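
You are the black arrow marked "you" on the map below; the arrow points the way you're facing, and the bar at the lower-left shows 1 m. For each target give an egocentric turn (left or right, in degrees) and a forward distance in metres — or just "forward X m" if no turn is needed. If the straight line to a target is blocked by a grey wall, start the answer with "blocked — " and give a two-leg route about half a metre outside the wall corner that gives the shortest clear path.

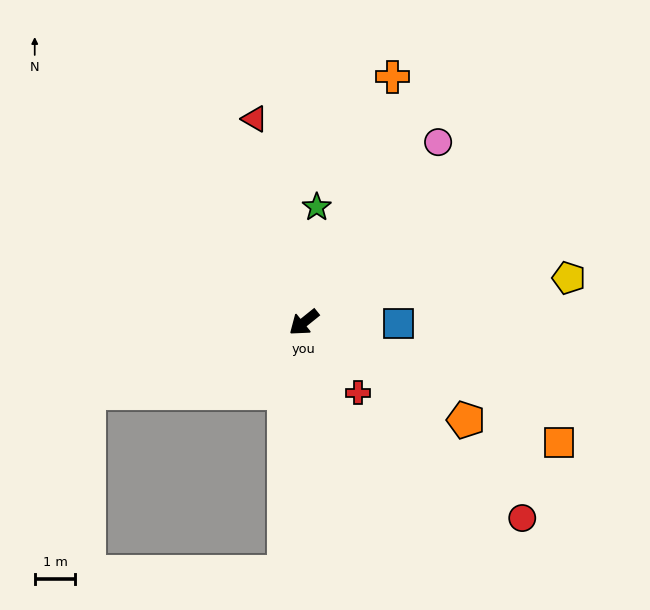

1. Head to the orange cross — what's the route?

turn right 149°, forward 6.4 m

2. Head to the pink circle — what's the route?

turn right 166°, forward 5.5 m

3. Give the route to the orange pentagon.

turn left 110°, forward 4.7 m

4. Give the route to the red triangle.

turn right 115°, forward 5.2 m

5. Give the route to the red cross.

turn left 89°, forward 2.2 m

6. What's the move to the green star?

turn right 135°, forward 2.9 m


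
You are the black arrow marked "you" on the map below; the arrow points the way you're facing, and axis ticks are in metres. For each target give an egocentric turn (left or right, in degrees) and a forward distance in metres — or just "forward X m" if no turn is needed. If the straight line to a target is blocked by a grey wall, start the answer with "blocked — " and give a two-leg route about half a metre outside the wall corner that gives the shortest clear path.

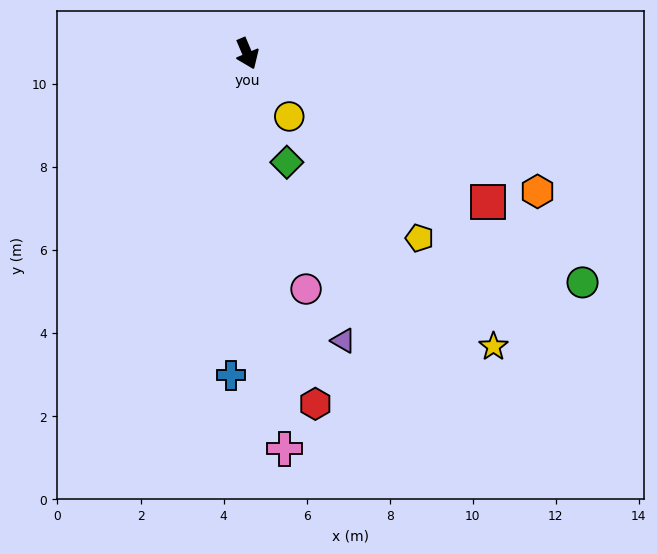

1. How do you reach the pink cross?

turn right 18°, forward 9.6 m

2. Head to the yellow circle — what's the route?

turn left 11°, forward 1.8 m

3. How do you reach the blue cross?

turn right 26°, forward 7.8 m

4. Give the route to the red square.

turn left 35°, forward 6.8 m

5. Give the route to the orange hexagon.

turn left 42°, forward 7.7 m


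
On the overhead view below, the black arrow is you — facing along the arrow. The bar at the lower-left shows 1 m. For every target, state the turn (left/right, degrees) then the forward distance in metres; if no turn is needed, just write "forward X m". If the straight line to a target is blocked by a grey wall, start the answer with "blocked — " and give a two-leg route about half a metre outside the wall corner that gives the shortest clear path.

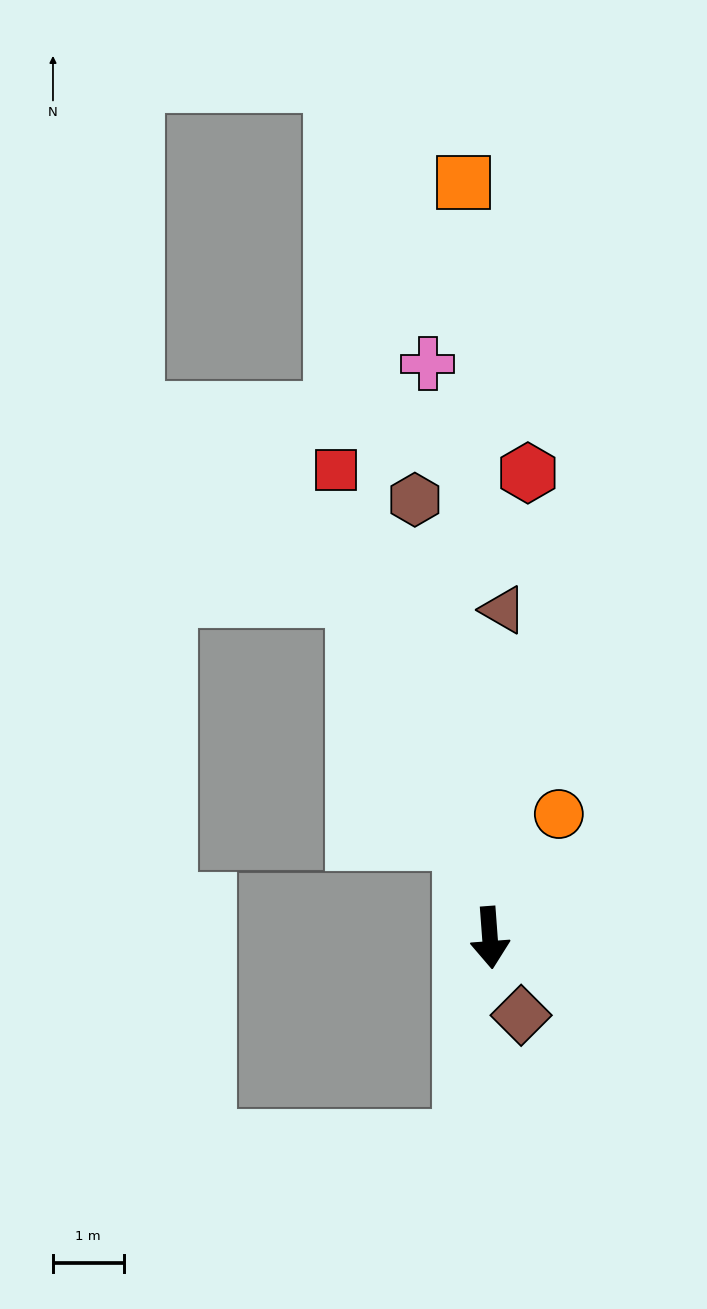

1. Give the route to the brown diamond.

turn left 18°, forward 1.2 m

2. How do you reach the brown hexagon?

turn right 175°, forward 6.3 m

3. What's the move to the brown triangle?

turn left 173°, forward 4.6 m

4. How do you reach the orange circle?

turn left 147°, forward 2.0 m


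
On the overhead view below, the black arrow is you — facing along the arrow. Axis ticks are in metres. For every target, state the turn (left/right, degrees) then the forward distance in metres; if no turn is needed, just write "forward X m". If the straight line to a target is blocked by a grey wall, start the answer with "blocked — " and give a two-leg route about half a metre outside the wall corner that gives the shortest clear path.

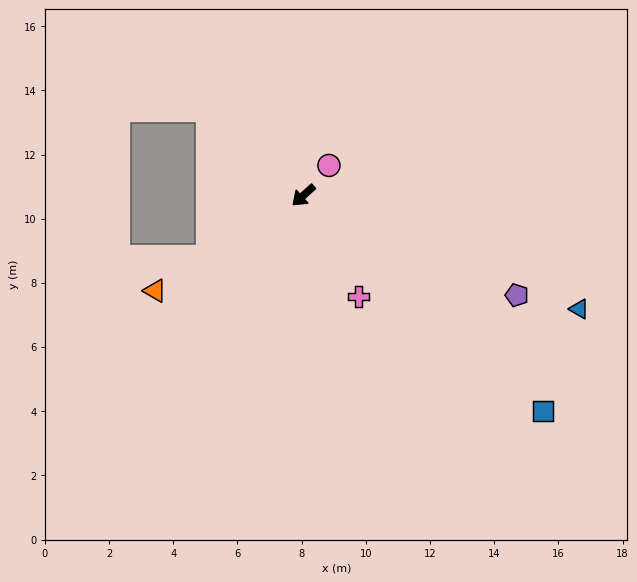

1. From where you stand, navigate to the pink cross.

turn left 77°, forward 3.6 m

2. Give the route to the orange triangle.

turn right 9°, forward 5.5 m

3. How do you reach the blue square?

turn left 96°, forward 10.0 m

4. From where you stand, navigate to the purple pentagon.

turn left 113°, forward 7.3 m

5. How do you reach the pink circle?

turn right 173°, forward 1.2 m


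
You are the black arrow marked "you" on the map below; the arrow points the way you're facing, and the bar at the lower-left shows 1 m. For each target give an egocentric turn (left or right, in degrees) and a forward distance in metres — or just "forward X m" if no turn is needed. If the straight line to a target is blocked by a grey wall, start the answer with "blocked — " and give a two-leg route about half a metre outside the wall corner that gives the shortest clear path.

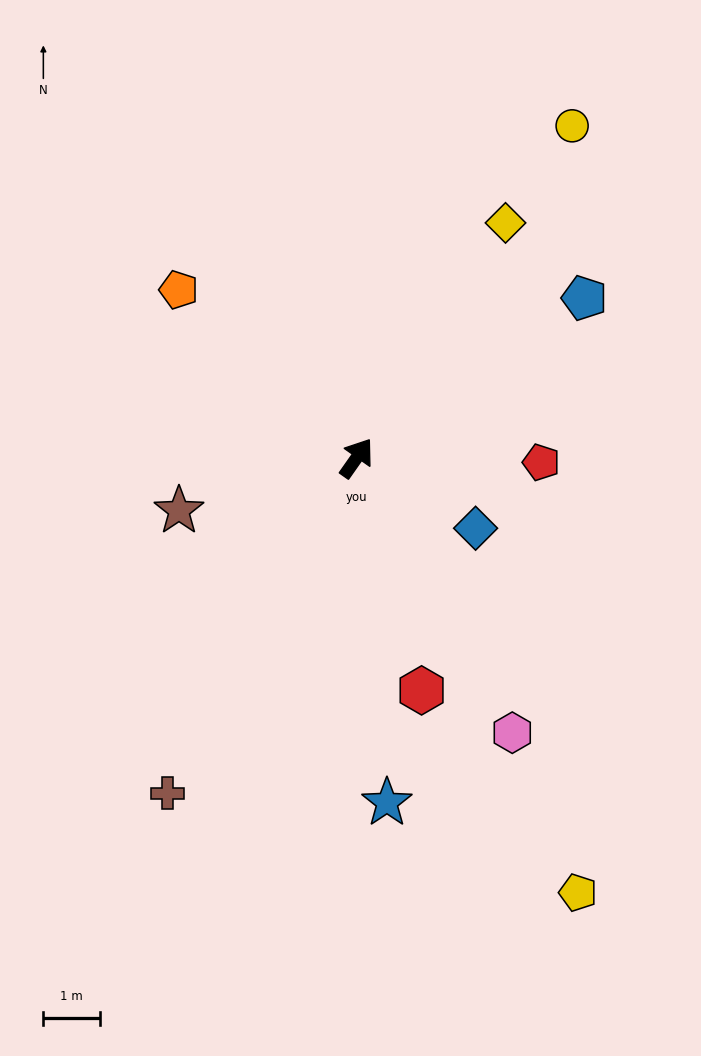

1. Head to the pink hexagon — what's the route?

turn right 115°, forward 5.6 m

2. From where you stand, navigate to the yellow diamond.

turn left 3°, forward 4.9 m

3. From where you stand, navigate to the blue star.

turn right 140°, forward 6.1 m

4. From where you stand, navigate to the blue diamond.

turn right 85°, forward 2.4 m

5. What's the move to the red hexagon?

turn right 129°, forward 4.3 m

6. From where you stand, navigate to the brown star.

turn left 142°, forward 3.3 m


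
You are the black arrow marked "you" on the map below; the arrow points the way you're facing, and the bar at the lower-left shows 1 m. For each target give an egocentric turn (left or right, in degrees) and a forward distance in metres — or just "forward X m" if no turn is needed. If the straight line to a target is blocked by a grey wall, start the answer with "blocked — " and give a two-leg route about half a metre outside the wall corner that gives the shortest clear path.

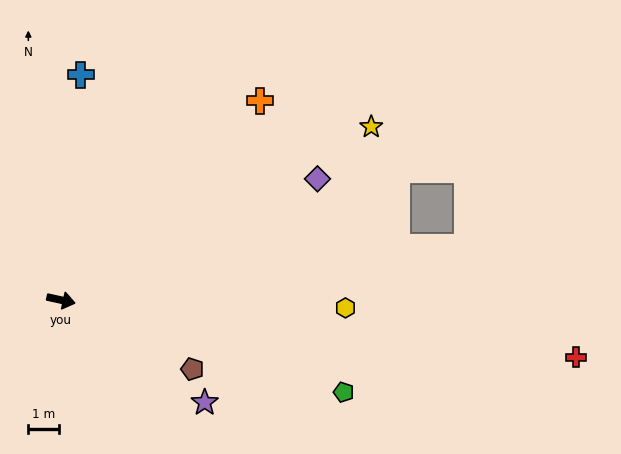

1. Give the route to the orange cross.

turn left 57°, forward 9.0 m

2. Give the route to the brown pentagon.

turn right 15°, forward 4.8 m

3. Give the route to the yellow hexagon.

turn left 11°, forward 9.1 m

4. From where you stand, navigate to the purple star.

turn right 23°, forward 5.7 m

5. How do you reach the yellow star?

turn left 42°, forward 11.4 m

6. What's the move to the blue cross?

turn left 97°, forward 7.3 m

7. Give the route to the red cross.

turn left 6°, forward 16.6 m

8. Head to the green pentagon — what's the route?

turn right 6°, forward 9.5 m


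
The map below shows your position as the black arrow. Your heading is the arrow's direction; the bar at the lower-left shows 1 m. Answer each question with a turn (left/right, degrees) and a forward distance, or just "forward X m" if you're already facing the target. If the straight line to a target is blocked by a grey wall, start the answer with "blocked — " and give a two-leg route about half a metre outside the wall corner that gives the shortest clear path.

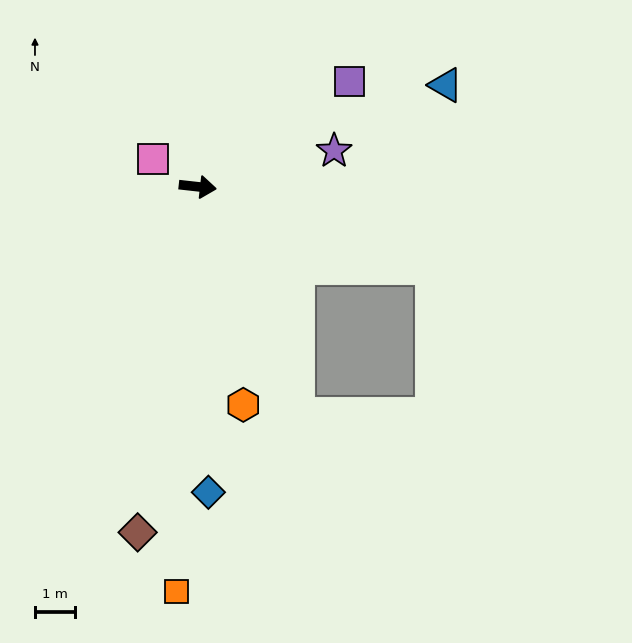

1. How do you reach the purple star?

turn left 21°, forward 3.5 m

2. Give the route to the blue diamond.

turn right 82°, forward 7.6 m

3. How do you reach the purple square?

turn left 41°, forward 4.6 m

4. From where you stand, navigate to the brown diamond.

turn right 94°, forward 8.7 m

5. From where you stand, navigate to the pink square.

turn left 155°, forward 1.3 m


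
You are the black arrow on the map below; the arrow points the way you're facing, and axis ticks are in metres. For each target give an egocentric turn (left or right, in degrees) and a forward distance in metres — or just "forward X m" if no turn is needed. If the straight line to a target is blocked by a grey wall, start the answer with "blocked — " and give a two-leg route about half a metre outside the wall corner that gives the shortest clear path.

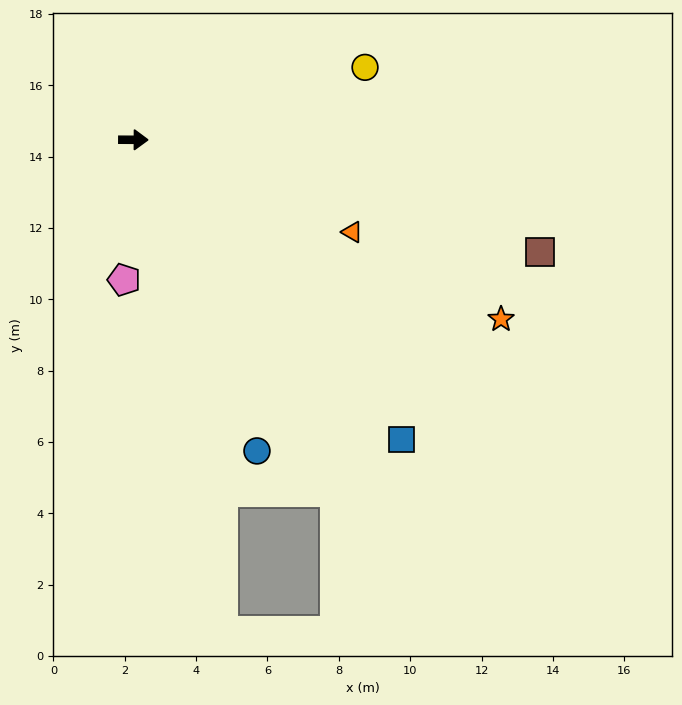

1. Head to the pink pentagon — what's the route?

turn right 94°, forward 3.9 m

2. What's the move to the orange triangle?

turn right 23°, forward 6.7 m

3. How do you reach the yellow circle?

turn left 18°, forward 6.8 m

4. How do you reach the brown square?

turn right 15°, forward 11.8 m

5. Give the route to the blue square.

turn right 48°, forward 11.3 m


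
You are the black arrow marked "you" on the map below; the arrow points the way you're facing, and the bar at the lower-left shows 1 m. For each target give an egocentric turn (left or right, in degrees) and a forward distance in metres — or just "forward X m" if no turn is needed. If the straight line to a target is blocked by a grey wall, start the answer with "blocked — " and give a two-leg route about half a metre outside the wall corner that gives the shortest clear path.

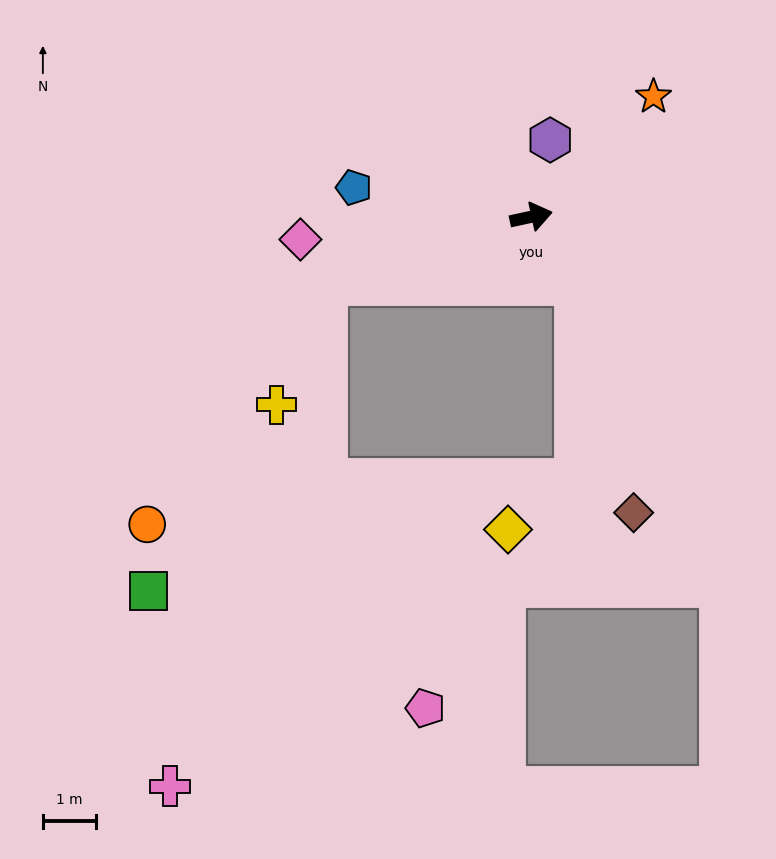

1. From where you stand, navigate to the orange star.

turn left 32°, forward 3.2 m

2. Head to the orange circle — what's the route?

blocked — turn right 174°, forward 4.1 m, then turn left 35°, forward 5.6 m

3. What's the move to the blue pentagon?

turn left 158°, forward 3.4 m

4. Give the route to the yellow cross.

blocked — turn right 174°, forward 4.1 m, then turn left 50°, forward 2.5 m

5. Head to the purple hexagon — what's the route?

turn left 64°, forward 1.5 m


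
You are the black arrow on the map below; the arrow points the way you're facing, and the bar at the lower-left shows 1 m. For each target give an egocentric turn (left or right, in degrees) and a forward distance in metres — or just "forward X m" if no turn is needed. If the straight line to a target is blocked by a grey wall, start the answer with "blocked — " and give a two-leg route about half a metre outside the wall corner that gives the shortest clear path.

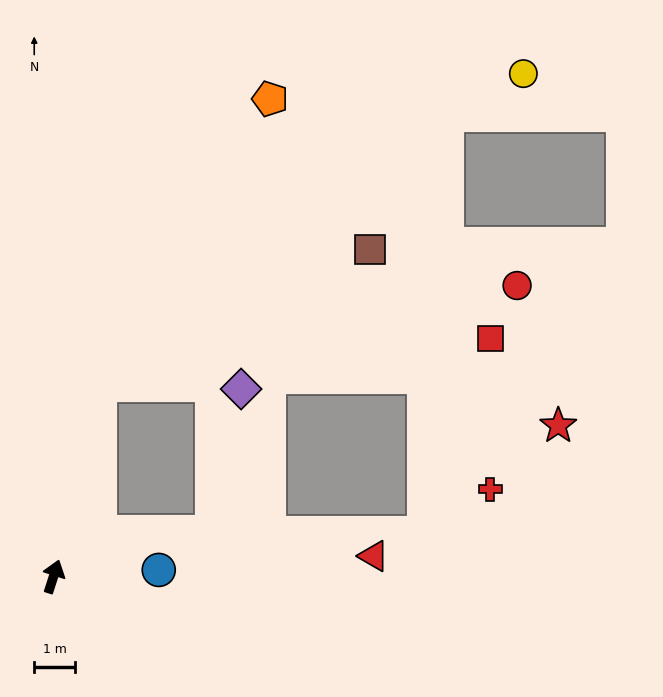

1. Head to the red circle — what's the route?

blocked — turn left 4°, forward 4.9 m, then turn right 63°, forward 10.6 m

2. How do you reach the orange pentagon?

blocked — turn left 4°, forward 4.9 m, then turn right 17°, forward 8.2 m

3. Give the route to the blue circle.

turn right 69°, forward 2.6 m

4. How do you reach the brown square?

blocked — turn left 4°, forward 4.9 m, then turn right 50°, forward 7.5 m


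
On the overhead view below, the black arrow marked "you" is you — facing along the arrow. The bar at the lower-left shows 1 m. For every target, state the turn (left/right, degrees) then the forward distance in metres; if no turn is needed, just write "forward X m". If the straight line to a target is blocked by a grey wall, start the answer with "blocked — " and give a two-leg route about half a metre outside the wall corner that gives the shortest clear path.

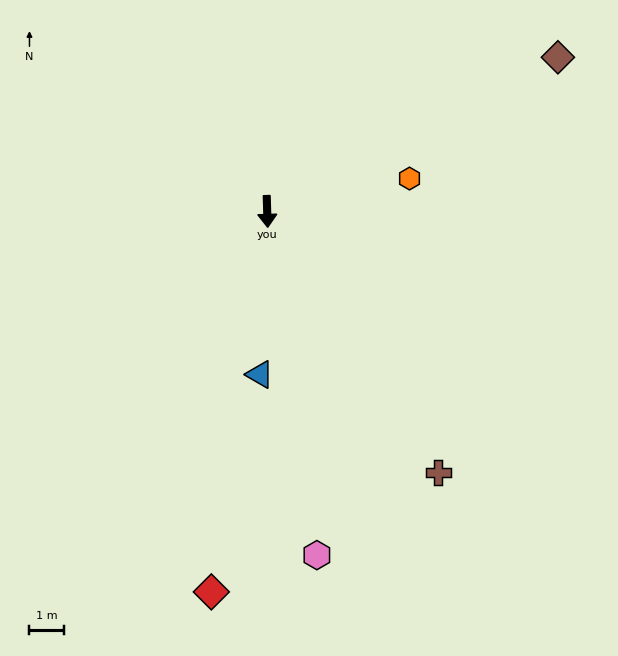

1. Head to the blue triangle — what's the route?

turn right 4°, forward 4.8 m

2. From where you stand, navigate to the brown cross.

turn left 31°, forward 9.1 m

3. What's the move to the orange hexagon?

turn left 101°, forward 4.3 m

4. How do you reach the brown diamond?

turn left 116°, forward 9.6 m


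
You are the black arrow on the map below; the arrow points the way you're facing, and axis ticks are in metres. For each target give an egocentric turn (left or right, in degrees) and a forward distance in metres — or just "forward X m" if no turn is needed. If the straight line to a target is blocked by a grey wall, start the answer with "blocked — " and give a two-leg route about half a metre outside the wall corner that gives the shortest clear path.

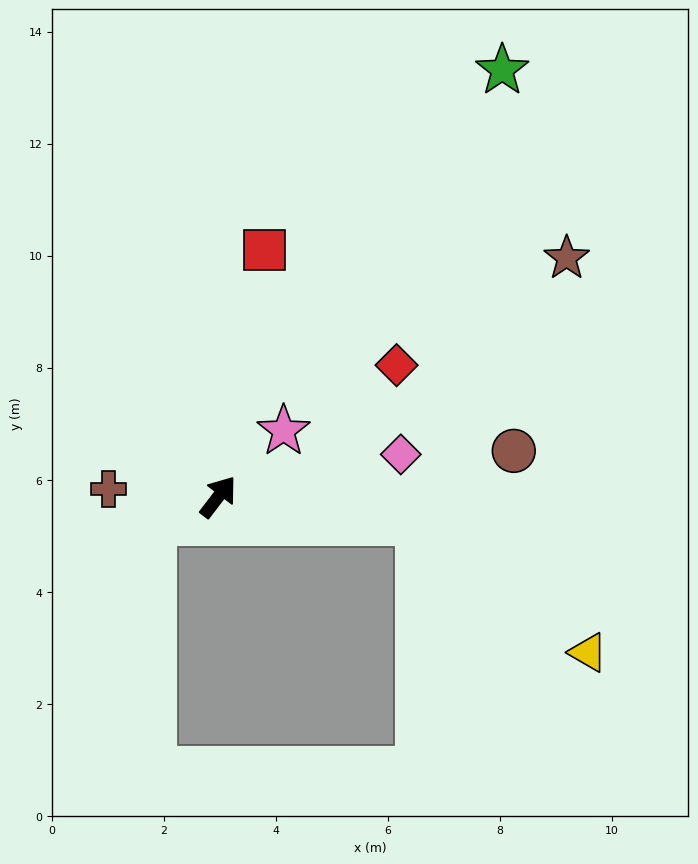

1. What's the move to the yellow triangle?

blocked — turn right 60°, forward 3.6 m, then turn right 30°, forward 3.8 m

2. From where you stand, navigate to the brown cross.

turn left 123°, forward 2.0 m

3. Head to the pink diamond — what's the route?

turn right 40°, forward 3.3 m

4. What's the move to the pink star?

turn right 7°, forward 1.7 m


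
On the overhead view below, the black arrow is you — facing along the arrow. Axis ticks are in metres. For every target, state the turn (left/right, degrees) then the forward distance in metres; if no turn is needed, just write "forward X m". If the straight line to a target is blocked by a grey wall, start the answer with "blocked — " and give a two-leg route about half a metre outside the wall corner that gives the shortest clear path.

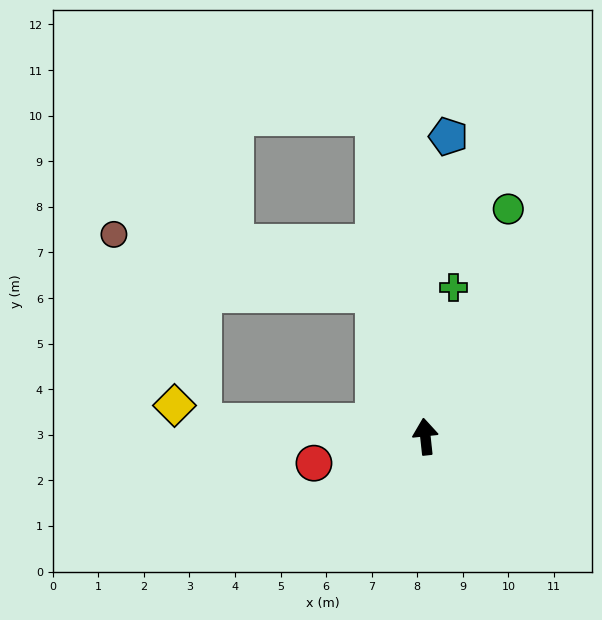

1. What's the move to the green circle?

turn right 26°, forward 5.3 m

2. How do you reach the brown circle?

blocked — turn left 14°, forward 3.3 m, then turn left 57°, forward 5.9 m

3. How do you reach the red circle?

turn left 97°, forward 2.5 m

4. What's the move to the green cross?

turn right 17°, forward 3.3 m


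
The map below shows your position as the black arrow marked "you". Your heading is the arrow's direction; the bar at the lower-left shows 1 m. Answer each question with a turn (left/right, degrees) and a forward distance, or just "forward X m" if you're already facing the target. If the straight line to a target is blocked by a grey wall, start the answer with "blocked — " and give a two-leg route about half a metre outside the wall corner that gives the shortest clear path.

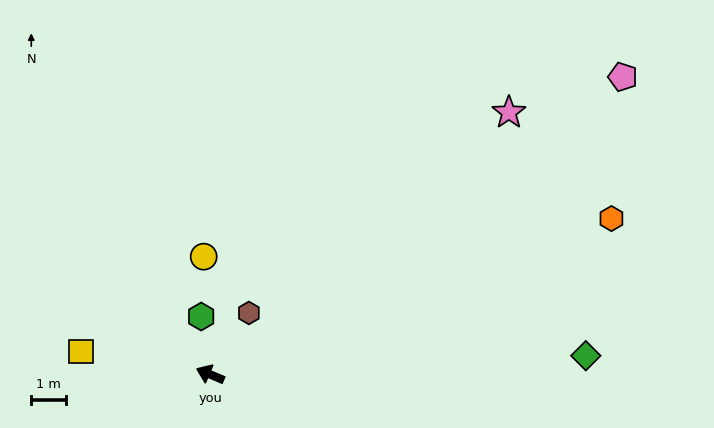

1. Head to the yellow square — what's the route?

turn left 13°, forward 3.7 m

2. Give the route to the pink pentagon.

turn right 121°, forward 14.5 m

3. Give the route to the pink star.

turn right 116°, forward 11.3 m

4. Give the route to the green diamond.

turn right 154°, forward 10.7 m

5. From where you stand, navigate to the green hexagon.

turn right 58°, forward 1.7 m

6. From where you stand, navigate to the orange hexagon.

turn right 136°, forward 12.3 m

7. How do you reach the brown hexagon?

turn right 99°, forward 2.1 m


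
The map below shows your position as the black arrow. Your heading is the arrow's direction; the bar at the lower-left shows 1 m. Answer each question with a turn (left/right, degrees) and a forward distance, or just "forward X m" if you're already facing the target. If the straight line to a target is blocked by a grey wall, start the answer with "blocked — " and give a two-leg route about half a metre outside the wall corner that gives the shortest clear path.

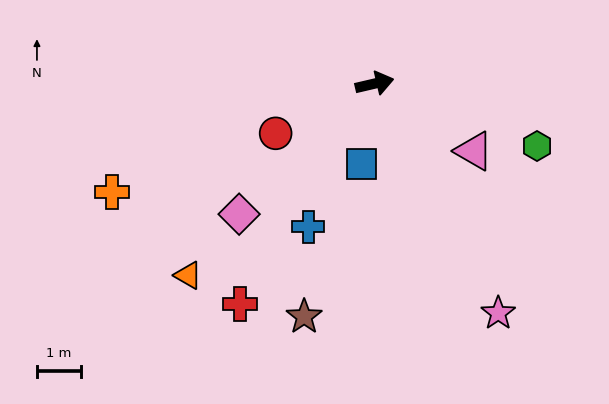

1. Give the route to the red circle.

turn right 166°, forward 2.5 m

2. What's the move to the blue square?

turn right 112°, forward 1.8 m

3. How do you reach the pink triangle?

turn right 47°, forward 2.7 m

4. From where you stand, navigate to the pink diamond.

turn right 149°, forward 4.3 m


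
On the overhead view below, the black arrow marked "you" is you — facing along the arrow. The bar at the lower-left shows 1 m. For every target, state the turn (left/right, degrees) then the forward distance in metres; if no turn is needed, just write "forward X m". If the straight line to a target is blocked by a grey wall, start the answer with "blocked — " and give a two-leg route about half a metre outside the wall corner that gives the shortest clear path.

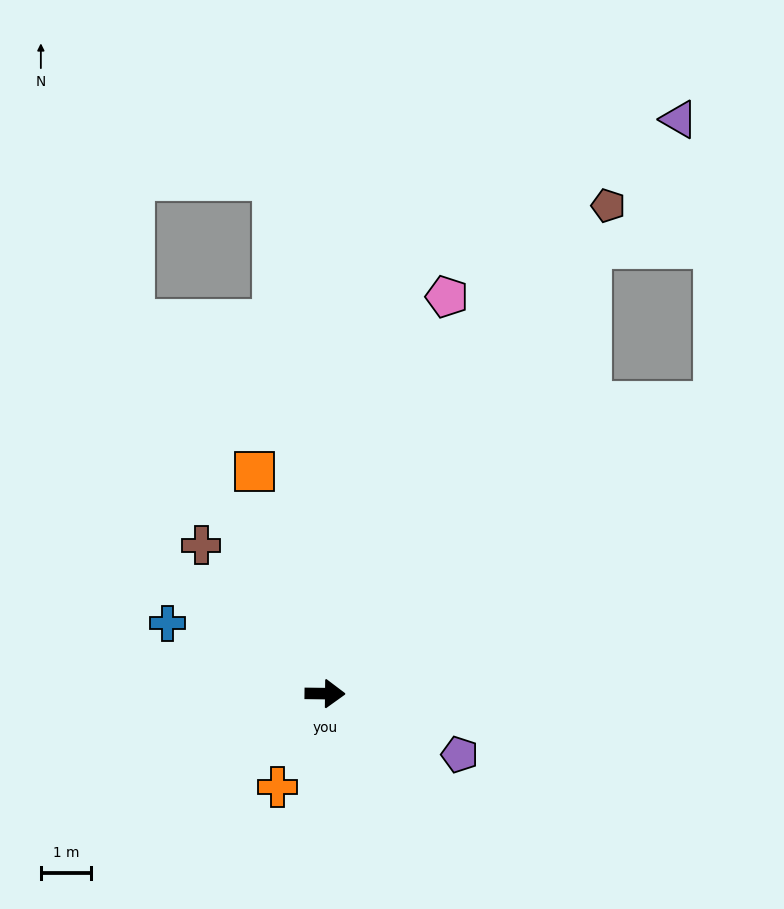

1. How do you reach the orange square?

turn left 108°, forward 4.7 m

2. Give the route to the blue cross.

turn left 157°, forward 3.5 m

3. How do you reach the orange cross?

turn right 116°, forward 2.1 m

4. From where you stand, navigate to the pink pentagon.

turn left 74°, forward 8.3 m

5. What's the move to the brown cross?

turn left 130°, forward 3.9 m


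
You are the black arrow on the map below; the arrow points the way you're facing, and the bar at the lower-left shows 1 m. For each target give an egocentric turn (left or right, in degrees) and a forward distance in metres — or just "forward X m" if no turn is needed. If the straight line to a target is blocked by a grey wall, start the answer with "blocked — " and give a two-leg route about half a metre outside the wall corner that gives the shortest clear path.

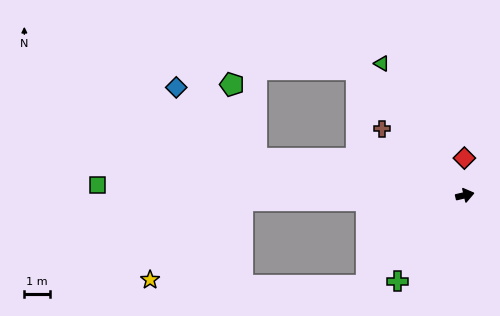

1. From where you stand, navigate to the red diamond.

turn left 78°, forward 1.5 m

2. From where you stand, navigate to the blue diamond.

blocked — turn left 157°, forward 8.3 m, then turn right 32°, forward 4.2 m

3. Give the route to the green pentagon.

blocked — turn left 157°, forward 8.3 m, then turn right 62°, forward 3.1 m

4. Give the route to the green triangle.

turn left 109°, forward 6.1 m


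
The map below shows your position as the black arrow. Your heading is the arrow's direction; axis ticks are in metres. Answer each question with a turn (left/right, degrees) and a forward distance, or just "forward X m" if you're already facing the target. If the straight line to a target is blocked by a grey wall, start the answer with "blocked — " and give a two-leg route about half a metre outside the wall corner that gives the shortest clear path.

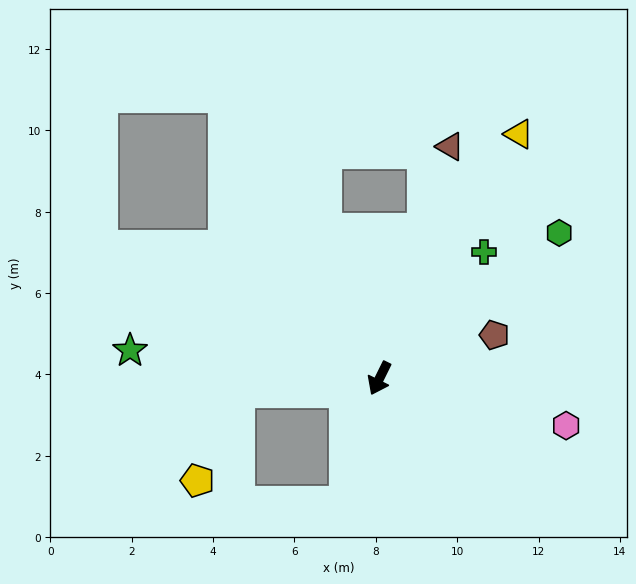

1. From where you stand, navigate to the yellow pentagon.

blocked — turn right 59°, forward 3.5 m, then turn left 61°, forward 2.4 m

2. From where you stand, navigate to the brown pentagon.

turn left 137°, forward 3.0 m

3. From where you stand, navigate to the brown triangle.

turn right 171°, forward 6.0 m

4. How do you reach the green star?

turn right 70°, forward 6.2 m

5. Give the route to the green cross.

turn left 167°, forward 4.0 m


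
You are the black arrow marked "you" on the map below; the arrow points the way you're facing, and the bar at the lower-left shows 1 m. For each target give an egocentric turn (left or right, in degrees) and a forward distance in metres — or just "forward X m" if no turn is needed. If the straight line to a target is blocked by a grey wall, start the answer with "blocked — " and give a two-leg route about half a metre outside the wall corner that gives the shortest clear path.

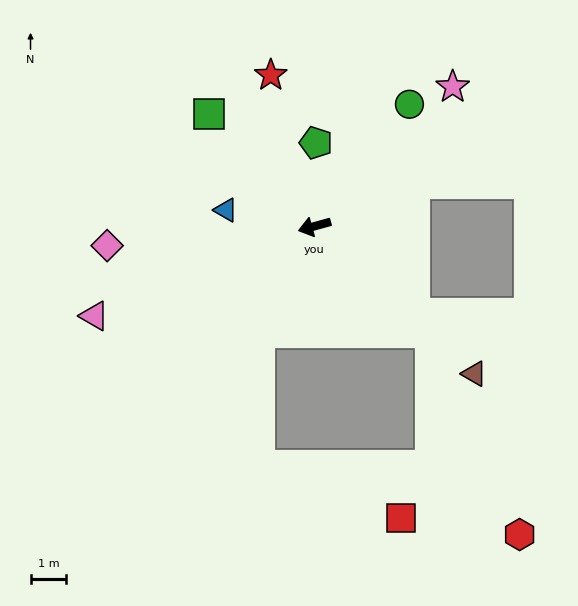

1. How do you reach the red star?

turn right 89°, forward 4.4 m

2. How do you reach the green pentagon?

turn right 106°, forward 2.3 m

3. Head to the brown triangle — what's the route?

turn left 122°, forward 6.1 m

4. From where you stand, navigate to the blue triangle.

turn right 26°, forward 2.5 m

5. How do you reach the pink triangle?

turn left 7°, forward 6.6 m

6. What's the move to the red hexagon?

blocked — turn left 122°, forward 4.4 m, then turn right 24°, forward 6.2 m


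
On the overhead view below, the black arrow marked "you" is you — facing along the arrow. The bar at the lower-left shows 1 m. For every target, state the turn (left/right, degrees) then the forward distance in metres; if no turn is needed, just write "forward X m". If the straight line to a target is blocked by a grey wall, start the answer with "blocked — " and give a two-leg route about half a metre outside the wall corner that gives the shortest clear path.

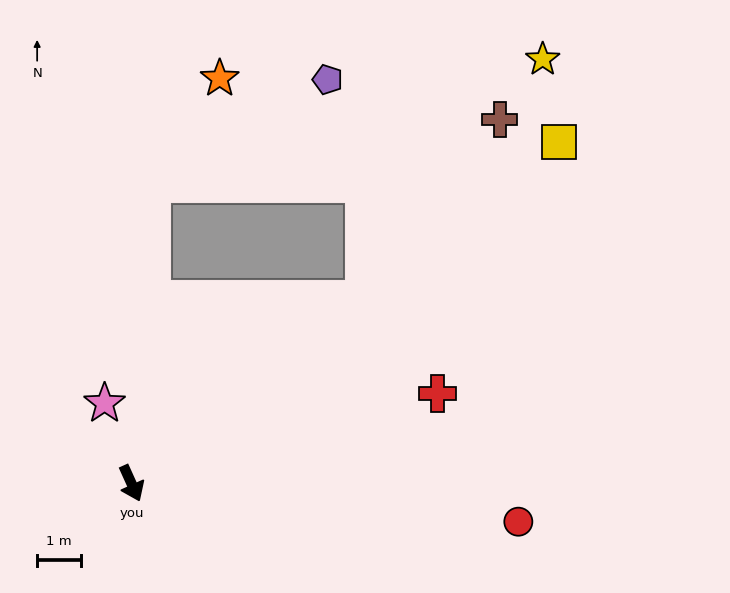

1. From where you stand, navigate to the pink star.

turn left 174°, forward 1.9 m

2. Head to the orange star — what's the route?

blocked — turn left 152°, forward 6.8 m, then turn right 29°, forward 2.8 m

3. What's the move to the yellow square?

turn left 104°, forward 12.4 m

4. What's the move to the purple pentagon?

blocked — turn left 152°, forward 6.8 m, then turn right 55°, forward 4.6 m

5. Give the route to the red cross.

turn left 82°, forward 7.2 m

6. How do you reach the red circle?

turn left 60°, forward 8.8 m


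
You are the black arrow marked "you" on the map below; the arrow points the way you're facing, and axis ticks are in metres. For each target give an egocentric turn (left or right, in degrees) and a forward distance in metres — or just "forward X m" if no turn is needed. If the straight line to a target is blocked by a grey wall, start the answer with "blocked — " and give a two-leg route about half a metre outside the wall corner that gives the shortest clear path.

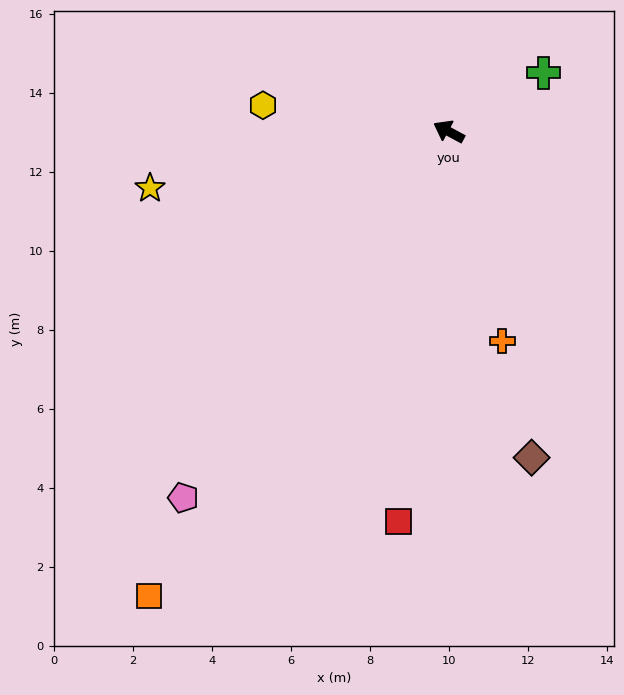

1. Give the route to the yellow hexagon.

turn left 20°, forward 4.8 m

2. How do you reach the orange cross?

turn left 133°, forward 5.5 m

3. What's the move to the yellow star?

turn left 39°, forward 7.7 m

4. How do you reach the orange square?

turn left 85°, forward 14.0 m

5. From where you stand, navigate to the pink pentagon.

turn left 82°, forward 11.5 m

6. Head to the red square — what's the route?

turn left 111°, forward 9.9 m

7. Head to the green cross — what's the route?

turn right 120°, forward 2.8 m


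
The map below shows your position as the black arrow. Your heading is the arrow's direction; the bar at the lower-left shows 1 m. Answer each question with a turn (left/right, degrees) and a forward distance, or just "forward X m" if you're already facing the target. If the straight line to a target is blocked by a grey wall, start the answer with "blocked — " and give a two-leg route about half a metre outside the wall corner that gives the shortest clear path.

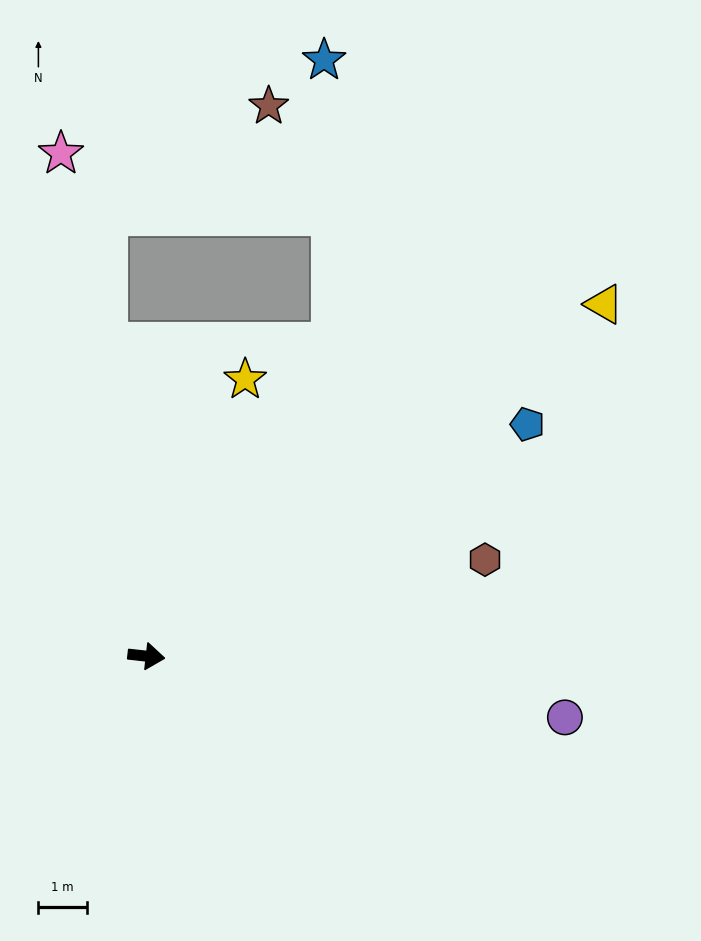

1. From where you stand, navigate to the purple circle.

forward 8.7 m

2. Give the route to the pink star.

turn left 106°, forward 10.5 m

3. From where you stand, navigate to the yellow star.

turn left 77°, forward 6.1 m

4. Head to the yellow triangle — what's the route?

turn left 44°, forward 11.9 m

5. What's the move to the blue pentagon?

turn left 38°, forward 9.2 m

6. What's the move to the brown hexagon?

turn left 22°, forward 7.3 m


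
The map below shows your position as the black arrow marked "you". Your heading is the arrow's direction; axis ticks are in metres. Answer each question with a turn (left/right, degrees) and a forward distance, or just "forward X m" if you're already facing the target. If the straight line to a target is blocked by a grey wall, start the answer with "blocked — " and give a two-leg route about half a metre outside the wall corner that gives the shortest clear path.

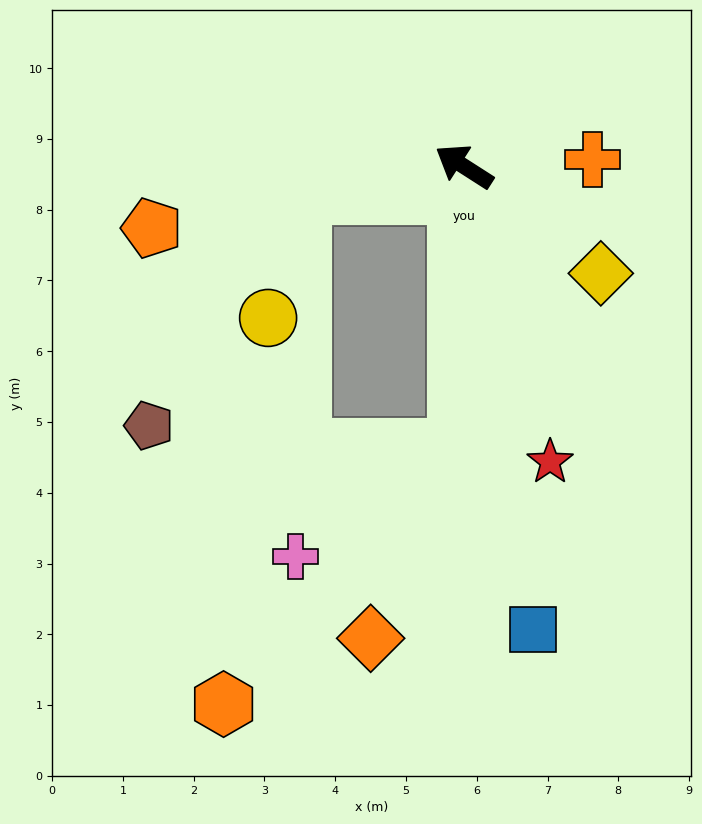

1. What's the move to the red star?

turn left 139°, forward 4.3 m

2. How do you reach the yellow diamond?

turn left 175°, forward 2.5 m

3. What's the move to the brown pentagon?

blocked — turn left 42°, forward 2.3 m, then turn left 47°, forward 3.9 m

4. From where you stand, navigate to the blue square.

turn left 131°, forward 6.6 m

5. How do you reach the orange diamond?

blocked — turn left 121°, forward 4.0 m, then turn right 23°, forward 2.9 m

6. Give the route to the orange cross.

turn right 144°, forward 1.8 m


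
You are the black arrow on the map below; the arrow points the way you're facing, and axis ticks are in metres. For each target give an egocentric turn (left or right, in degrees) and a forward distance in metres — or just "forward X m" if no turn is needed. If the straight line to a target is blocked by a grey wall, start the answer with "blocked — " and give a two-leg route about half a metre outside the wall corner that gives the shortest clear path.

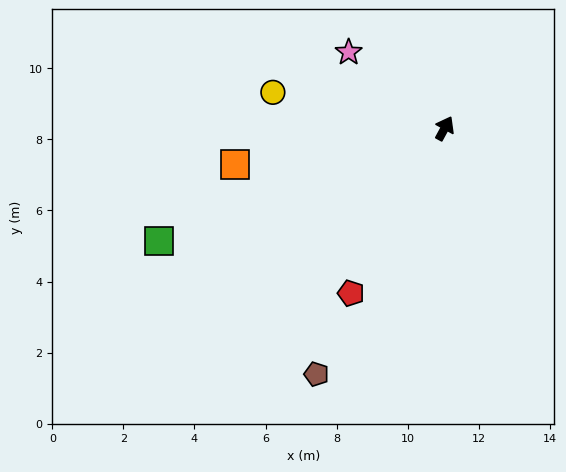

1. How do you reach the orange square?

turn left 128°, forward 6.0 m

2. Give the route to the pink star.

turn left 80°, forward 3.4 m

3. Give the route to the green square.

turn left 140°, forward 8.6 m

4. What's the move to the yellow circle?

turn left 107°, forward 4.9 m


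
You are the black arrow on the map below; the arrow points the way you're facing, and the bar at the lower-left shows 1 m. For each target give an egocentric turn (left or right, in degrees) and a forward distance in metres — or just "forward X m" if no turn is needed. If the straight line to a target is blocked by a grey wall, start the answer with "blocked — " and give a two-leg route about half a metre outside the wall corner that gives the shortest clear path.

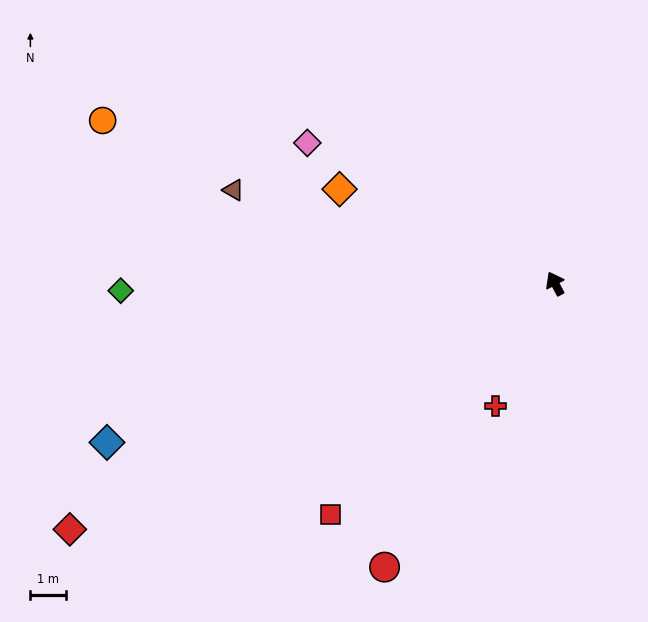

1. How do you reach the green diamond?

turn left 63°, forward 12.3 m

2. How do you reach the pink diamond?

turn left 33°, forward 8.1 m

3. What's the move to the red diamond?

turn left 89°, forward 15.4 m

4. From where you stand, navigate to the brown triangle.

turn left 46°, forward 9.5 m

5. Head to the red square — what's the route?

turn left 108°, forward 9.1 m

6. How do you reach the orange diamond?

turn left 39°, forward 6.7 m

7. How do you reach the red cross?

turn left 126°, forward 3.9 m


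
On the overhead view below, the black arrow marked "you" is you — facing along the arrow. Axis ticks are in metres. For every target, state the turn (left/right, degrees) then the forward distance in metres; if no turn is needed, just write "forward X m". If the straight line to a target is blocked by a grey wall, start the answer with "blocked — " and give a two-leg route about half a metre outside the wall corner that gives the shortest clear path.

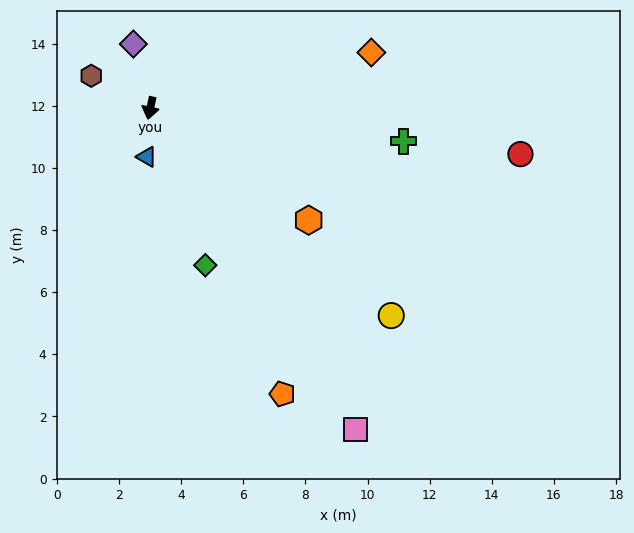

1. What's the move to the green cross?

turn left 95°, forward 8.2 m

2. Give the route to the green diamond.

turn left 31°, forward 5.4 m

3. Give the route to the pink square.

turn left 45°, forward 12.3 m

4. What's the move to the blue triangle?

turn left 8°, forward 1.6 m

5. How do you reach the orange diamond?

turn left 116°, forward 7.3 m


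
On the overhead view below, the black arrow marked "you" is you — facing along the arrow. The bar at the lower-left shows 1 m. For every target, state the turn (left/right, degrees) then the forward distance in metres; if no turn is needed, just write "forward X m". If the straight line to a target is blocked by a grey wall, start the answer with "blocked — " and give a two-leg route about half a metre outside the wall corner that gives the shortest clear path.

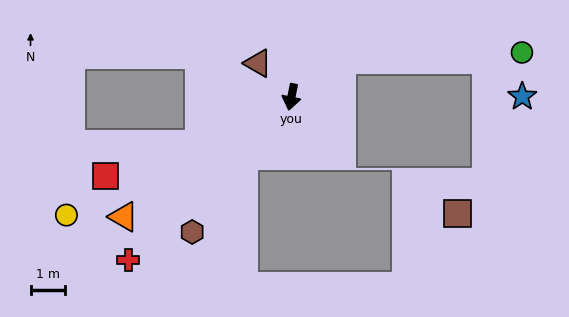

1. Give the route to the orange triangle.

turn right 43°, forward 6.0 m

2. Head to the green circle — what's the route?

blocked — turn left 138°, forward 1.8 m, then turn right 34°, forward 5.3 m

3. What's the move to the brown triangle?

turn right 124°, forward 1.4 m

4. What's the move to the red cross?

turn right 34°, forward 6.7 m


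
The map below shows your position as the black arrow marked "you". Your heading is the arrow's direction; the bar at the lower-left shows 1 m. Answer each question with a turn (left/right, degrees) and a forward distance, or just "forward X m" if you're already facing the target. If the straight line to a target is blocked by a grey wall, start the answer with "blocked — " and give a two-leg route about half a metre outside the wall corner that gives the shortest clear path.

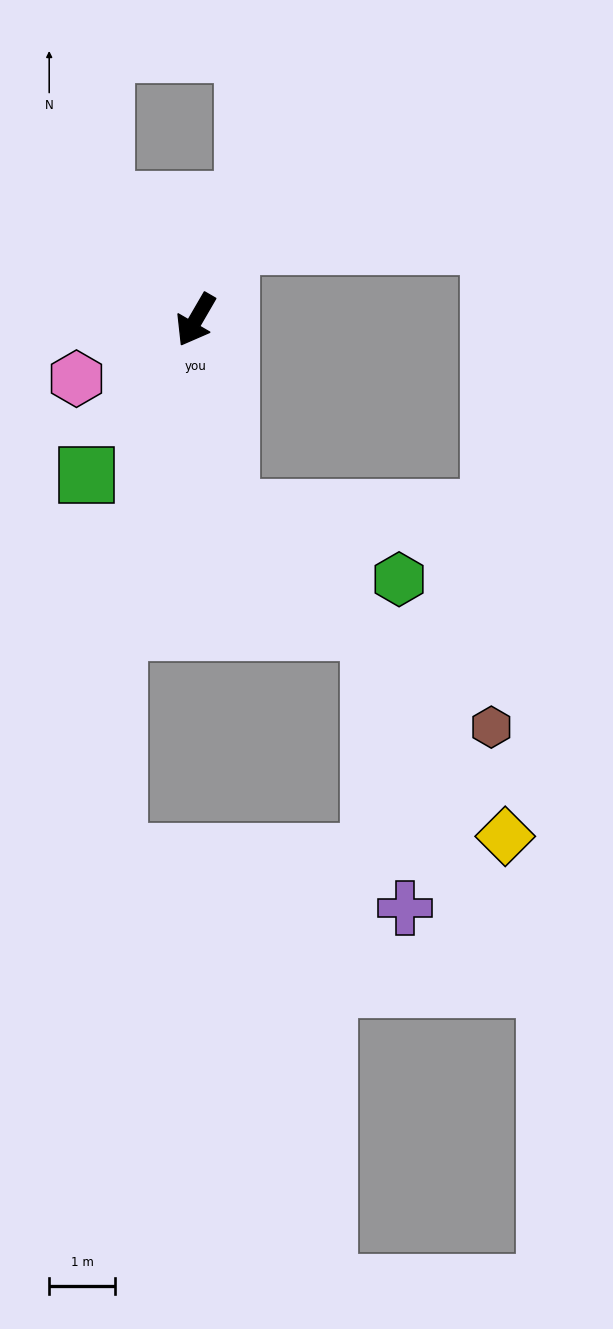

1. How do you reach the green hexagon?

blocked — turn left 41°, forward 2.9 m, then turn left 56°, forward 2.8 m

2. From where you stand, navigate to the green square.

turn right 5°, forward 2.9 m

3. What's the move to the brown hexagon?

blocked — turn left 41°, forward 2.9 m, then turn left 39°, forward 5.1 m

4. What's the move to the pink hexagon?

turn right 34°, forward 2.0 m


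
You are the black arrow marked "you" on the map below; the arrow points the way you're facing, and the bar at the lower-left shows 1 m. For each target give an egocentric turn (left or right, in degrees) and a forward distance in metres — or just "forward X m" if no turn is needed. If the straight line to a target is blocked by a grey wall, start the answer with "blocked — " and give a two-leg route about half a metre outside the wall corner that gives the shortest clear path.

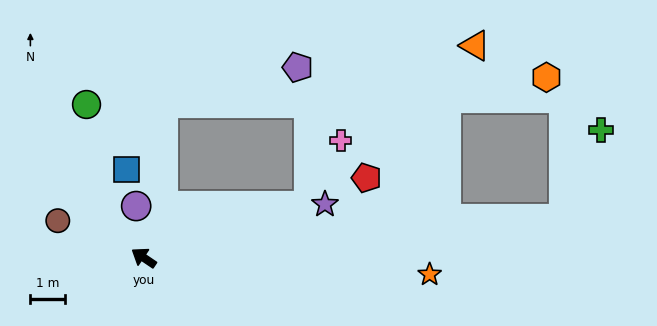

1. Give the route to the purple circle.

turn right 48°, forward 1.5 m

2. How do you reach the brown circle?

turn left 11°, forward 2.7 m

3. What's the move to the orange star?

turn right 149°, forward 8.3 m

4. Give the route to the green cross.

blocked — turn right 141°, forward 12.2 m, then turn left 63°, forward 2.8 m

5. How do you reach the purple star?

turn right 130°, forward 5.5 m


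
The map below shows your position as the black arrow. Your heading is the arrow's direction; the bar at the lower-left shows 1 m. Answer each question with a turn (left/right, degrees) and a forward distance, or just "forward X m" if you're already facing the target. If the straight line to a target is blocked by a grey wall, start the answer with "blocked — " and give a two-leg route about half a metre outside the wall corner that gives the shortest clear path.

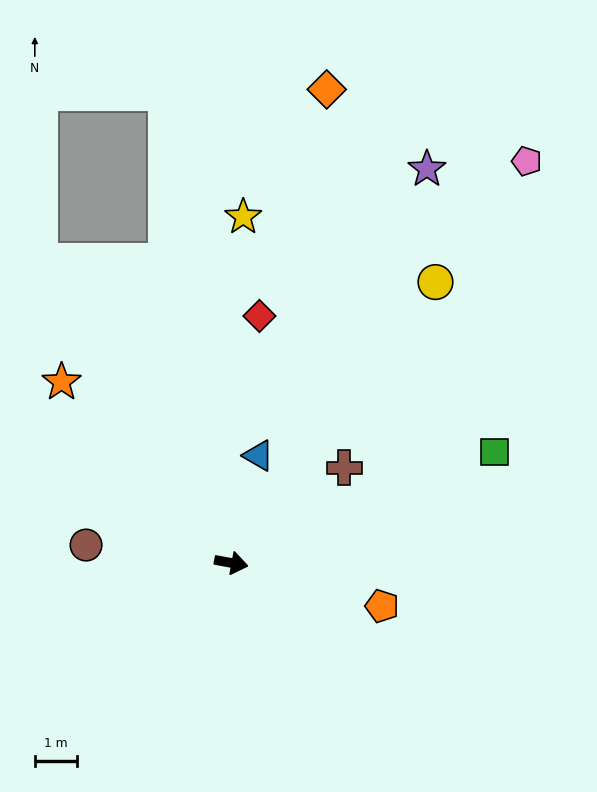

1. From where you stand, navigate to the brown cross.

turn left 51°, forward 3.5 m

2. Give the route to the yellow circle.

turn left 64°, forward 8.3 m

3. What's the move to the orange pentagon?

turn right 5°, forward 3.8 m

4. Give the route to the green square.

turn left 33°, forward 6.8 m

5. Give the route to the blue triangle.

turn left 86°, forward 2.7 m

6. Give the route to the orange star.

turn left 144°, forward 5.9 m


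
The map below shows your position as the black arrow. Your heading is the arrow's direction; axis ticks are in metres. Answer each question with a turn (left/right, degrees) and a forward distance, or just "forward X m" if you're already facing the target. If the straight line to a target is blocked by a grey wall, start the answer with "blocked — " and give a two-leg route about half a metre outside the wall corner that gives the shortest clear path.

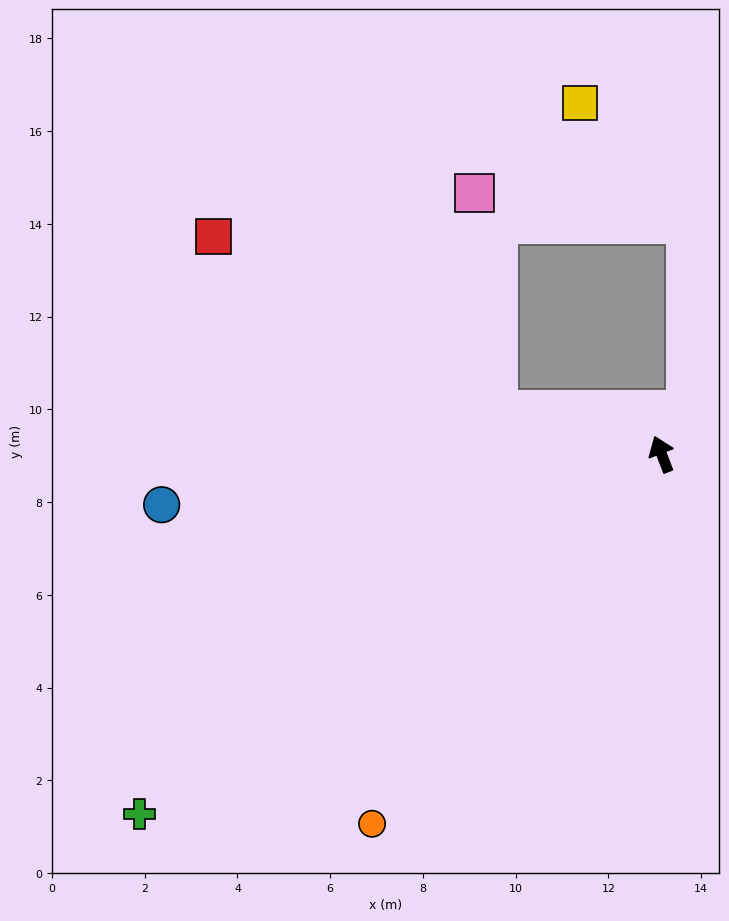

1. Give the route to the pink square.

blocked — turn left 54°, forward 3.7 m, then turn right 69°, forward 4.7 m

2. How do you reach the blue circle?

turn left 75°, forward 10.8 m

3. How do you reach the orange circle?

turn left 121°, forward 10.1 m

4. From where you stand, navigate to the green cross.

turn left 104°, forward 13.7 m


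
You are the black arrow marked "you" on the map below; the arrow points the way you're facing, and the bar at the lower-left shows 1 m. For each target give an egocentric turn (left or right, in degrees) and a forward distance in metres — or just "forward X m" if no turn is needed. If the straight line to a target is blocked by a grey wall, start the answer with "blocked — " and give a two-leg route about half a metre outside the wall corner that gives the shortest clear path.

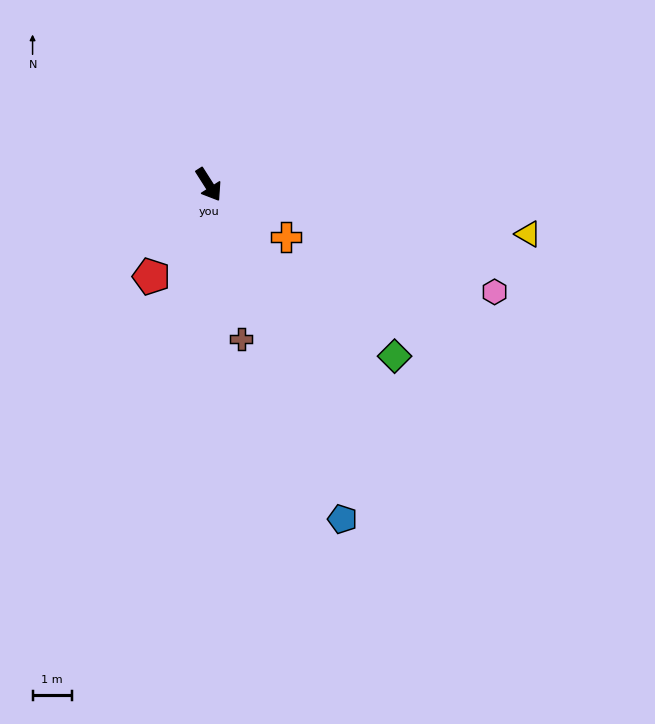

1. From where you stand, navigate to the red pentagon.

turn right 64°, forward 2.8 m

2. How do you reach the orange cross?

turn left 23°, forward 2.4 m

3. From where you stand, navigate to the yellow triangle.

turn left 49°, forward 8.2 m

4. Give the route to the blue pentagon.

turn right 11°, forward 9.2 m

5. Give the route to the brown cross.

turn right 21°, forward 4.0 m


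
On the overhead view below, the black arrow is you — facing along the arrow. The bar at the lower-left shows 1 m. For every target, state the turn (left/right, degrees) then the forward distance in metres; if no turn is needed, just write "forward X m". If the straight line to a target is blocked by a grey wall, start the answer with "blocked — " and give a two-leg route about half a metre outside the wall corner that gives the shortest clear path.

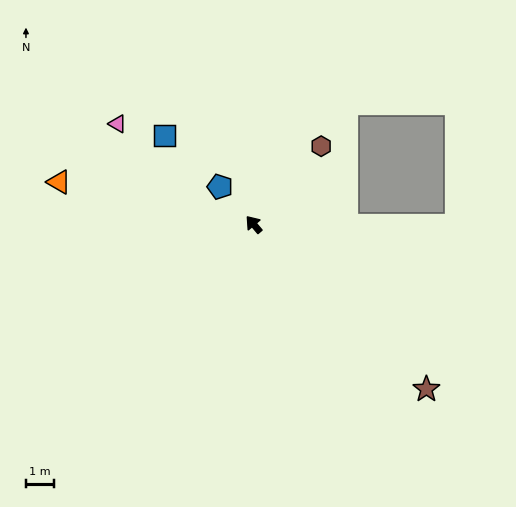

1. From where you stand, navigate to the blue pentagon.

forward 1.8 m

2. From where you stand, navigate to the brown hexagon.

turn right 81°, forward 3.7 m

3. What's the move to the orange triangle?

turn left 38°, forward 7.0 m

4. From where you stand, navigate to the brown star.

turn right 174°, forward 8.4 m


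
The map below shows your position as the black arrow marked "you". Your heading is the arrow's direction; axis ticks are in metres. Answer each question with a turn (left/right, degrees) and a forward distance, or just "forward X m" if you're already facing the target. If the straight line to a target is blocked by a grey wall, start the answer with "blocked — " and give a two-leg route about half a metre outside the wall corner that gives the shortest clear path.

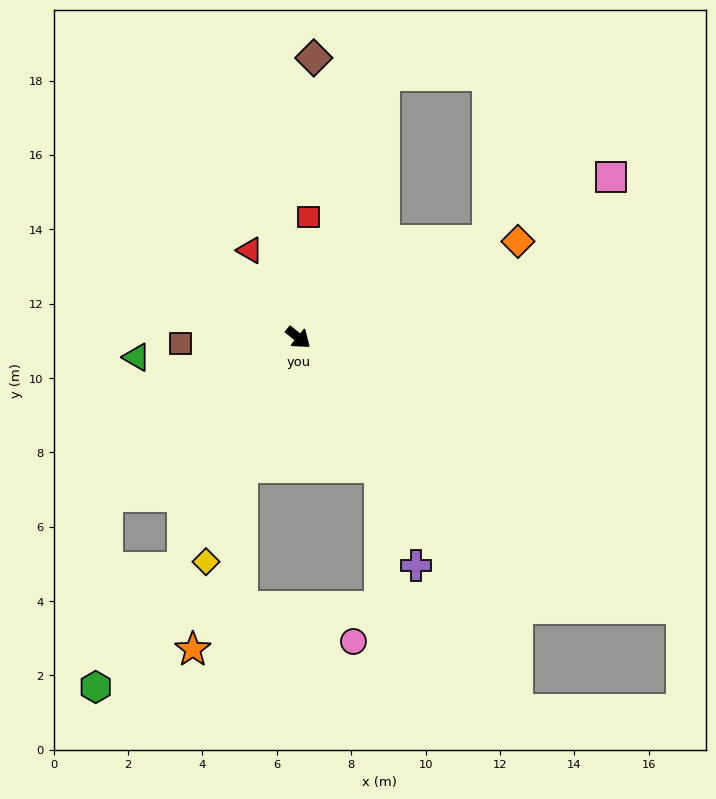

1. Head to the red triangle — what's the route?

turn left 158°, forward 2.7 m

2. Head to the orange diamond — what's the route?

turn left 63°, forward 6.4 m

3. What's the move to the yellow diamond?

turn right 73°, forward 6.5 m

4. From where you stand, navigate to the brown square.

turn right 138°, forward 3.2 m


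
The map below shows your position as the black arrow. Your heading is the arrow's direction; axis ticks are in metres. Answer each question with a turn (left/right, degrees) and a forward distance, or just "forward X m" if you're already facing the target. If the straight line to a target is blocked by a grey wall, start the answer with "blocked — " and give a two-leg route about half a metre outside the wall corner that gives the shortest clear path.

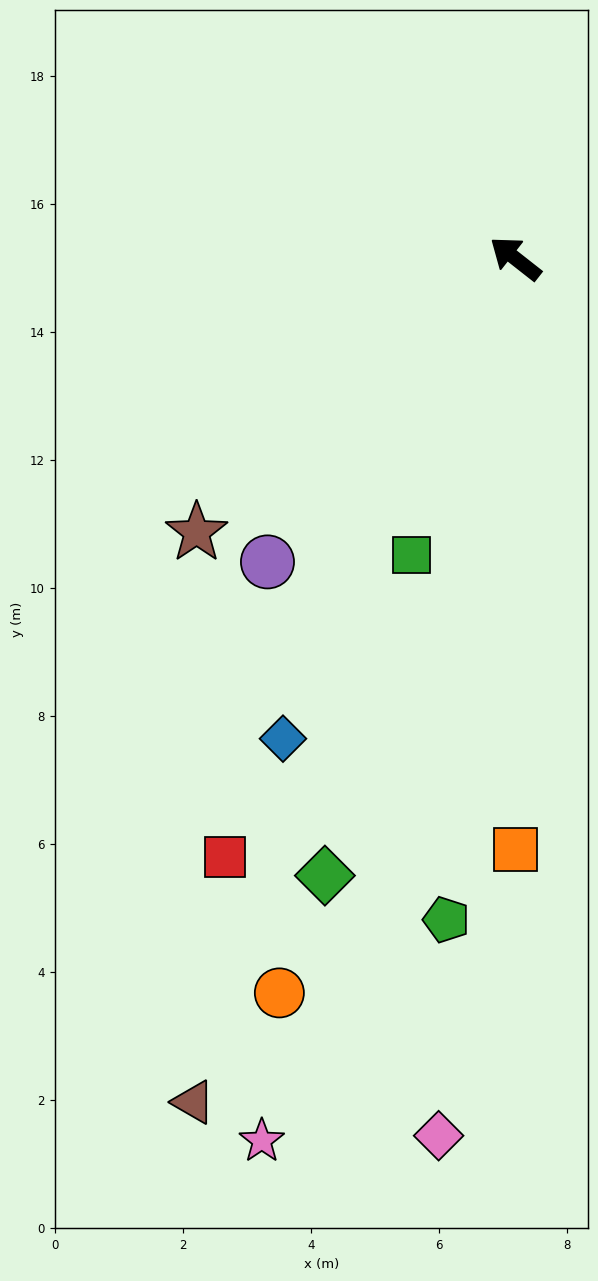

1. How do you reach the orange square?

turn left 128°, forward 9.2 m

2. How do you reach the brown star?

turn left 79°, forward 6.6 m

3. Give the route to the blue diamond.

turn left 102°, forward 8.3 m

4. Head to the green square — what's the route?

turn left 109°, forward 4.9 m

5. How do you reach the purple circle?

turn left 89°, forward 6.1 m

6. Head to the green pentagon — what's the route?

turn left 122°, forward 10.4 m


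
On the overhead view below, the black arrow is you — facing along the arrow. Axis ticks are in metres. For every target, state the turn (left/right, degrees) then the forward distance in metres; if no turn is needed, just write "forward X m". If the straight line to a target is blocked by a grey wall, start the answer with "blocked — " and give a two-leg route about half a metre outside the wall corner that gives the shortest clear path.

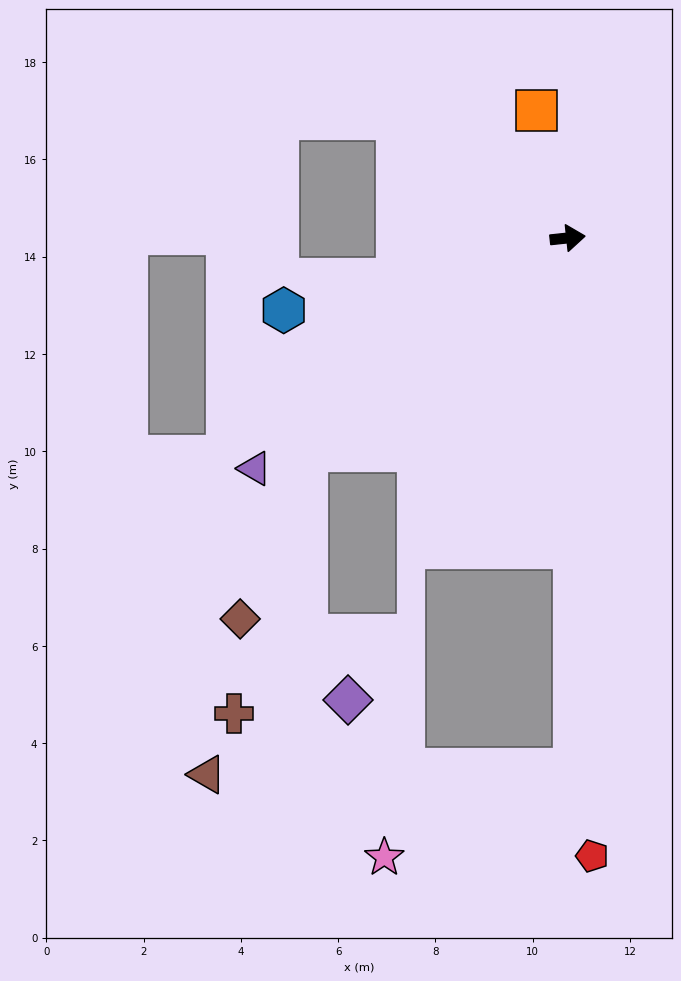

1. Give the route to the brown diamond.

blocked — turn right 147°, forward 6.9 m, then turn left 29°, forward 3.7 m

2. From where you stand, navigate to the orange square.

turn left 97°, forward 2.7 m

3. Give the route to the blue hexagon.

turn right 172°, forward 6.0 m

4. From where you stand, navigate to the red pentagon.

turn right 94°, forward 12.7 m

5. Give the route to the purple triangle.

turn right 150°, forward 8.0 m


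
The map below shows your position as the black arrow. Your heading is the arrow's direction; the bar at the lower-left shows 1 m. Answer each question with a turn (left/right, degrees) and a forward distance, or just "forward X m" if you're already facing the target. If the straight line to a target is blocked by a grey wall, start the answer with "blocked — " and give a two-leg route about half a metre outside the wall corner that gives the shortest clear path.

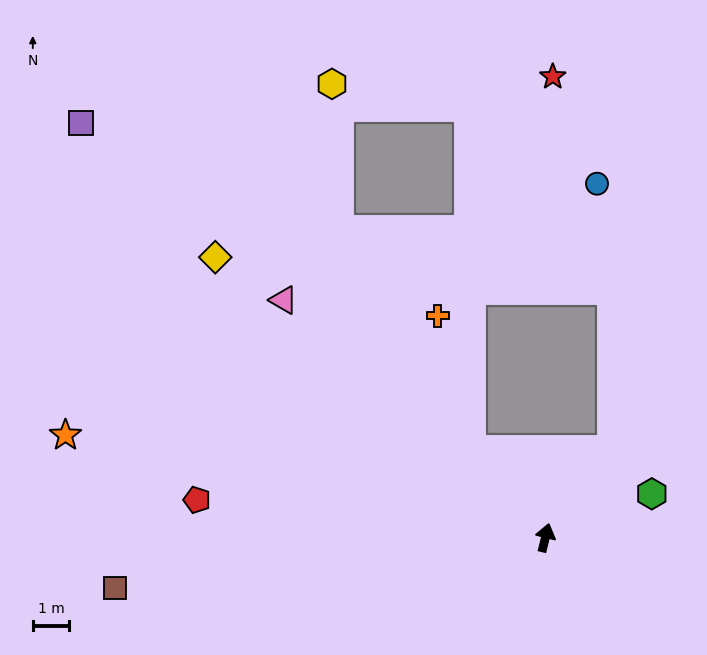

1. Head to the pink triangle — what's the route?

turn left 62°, forward 9.8 m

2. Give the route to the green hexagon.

turn right 54°, forward 3.2 m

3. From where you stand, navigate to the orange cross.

blocked — turn left 54°, forward 3.2 m, then turn right 26°, forward 3.8 m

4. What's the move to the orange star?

turn left 92°, forward 13.5 m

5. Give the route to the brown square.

turn left 111°, forward 12.0 m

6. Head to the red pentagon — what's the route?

turn left 98°, forward 9.7 m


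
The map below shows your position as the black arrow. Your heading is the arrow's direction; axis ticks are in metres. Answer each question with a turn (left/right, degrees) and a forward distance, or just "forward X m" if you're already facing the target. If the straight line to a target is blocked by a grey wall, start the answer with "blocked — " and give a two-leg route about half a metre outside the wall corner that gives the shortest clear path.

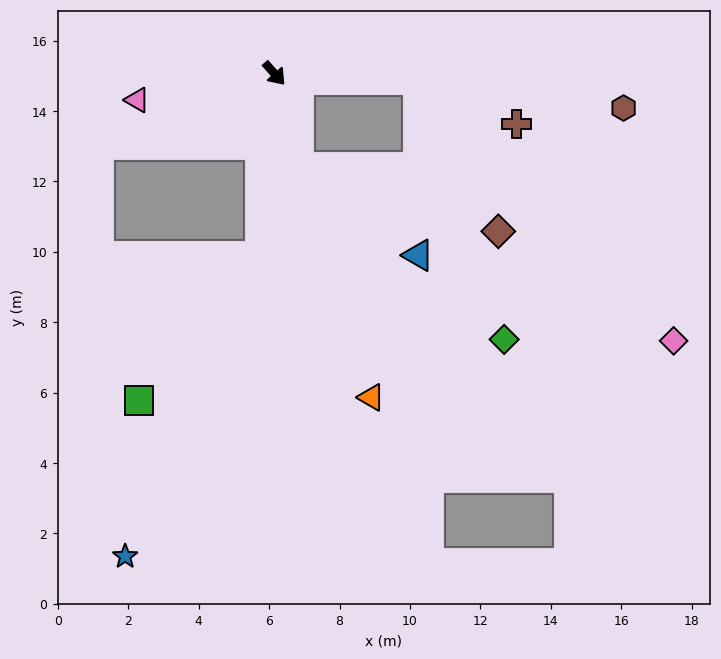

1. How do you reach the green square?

blocked — turn right 46°, forward 5.2 m, then turn right 35°, forward 5.4 m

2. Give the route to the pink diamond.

blocked — turn left 46°, forward 4.1 m, then turn right 43°, forward 10.4 m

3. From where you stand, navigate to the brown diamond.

blocked — turn right 27°, forward 2.7 m, then turn left 58°, forward 5.9 m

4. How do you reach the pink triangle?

turn right 121°, forward 4.0 m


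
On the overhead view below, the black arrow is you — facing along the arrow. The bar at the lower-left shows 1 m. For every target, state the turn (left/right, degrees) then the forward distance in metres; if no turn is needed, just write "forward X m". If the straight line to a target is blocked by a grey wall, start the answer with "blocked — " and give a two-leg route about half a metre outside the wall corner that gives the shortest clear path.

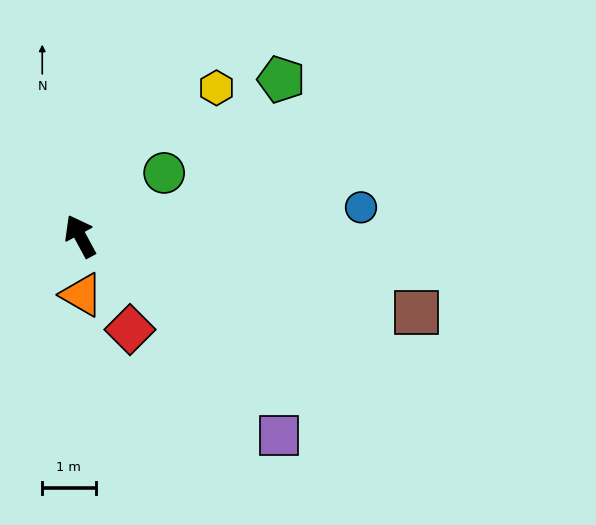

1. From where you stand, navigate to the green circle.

turn right 81°, forward 2.0 m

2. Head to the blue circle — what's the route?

turn right 113°, forward 5.3 m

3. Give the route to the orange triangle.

turn left 153°, forward 1.1 m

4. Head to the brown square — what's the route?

turn right 131°, forward 6.5 m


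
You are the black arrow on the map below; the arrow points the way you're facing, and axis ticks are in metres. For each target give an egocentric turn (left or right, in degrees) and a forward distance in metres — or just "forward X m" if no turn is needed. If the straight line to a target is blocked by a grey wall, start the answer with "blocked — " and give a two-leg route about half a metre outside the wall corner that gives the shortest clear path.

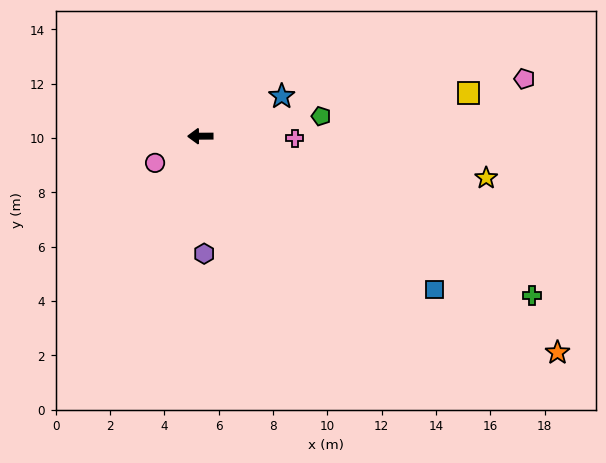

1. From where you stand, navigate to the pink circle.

turn left 30°, forward 1.9 m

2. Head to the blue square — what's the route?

turn left 146°, forward 10.3 m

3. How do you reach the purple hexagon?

turn left 92°, forward 4.3 m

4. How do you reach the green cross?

turn left 154°, forward 13.5 m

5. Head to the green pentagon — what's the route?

turn right 171°, forward 4.5 m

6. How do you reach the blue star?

turn right 154°, forward 3.3 m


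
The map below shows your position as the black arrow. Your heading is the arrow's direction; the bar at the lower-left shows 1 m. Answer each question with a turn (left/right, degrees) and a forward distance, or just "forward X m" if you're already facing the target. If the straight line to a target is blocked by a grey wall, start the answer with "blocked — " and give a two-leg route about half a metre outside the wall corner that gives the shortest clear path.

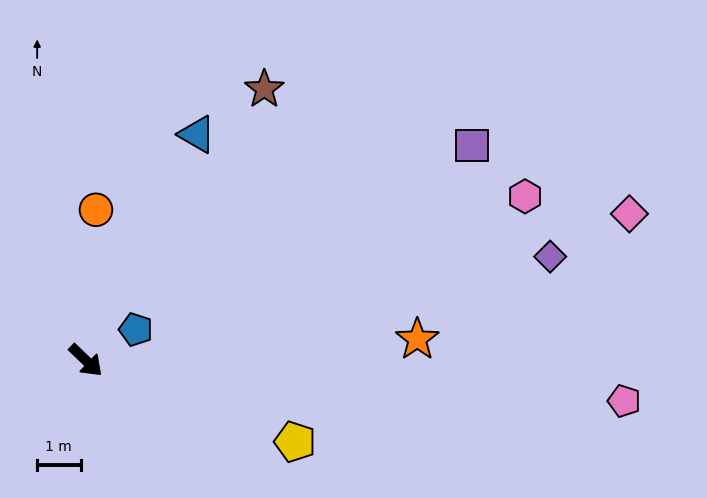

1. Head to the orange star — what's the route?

turn left 48°, forward 7.7 m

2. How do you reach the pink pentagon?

turn left 40°, forward 12.4 m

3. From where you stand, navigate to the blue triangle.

turn left 108°, forward 5.8 m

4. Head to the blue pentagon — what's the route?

turn left 76°, forward 1.4 m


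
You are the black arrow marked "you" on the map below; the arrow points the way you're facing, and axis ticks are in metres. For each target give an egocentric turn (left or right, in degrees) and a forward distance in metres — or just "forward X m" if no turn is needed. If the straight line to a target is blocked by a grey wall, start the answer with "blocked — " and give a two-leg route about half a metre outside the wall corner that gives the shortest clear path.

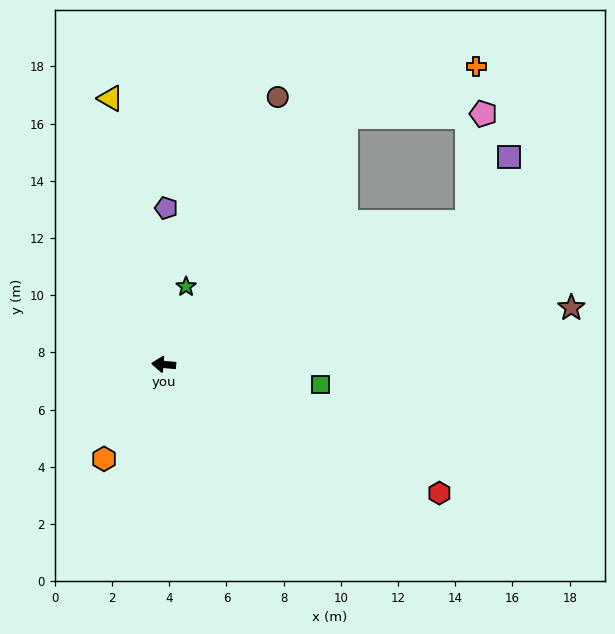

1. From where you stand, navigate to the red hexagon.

turn left 160°, forward 10.6 m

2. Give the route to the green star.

turn right 101°, forward 2.8 m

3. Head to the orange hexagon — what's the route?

turn left 63°, forward 3.9 m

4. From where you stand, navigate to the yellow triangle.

turn right 74°, forward 9.5 m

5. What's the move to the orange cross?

blocked — turn right 121°, forward 10.7 m, then turn right 33°, forward 4.9 m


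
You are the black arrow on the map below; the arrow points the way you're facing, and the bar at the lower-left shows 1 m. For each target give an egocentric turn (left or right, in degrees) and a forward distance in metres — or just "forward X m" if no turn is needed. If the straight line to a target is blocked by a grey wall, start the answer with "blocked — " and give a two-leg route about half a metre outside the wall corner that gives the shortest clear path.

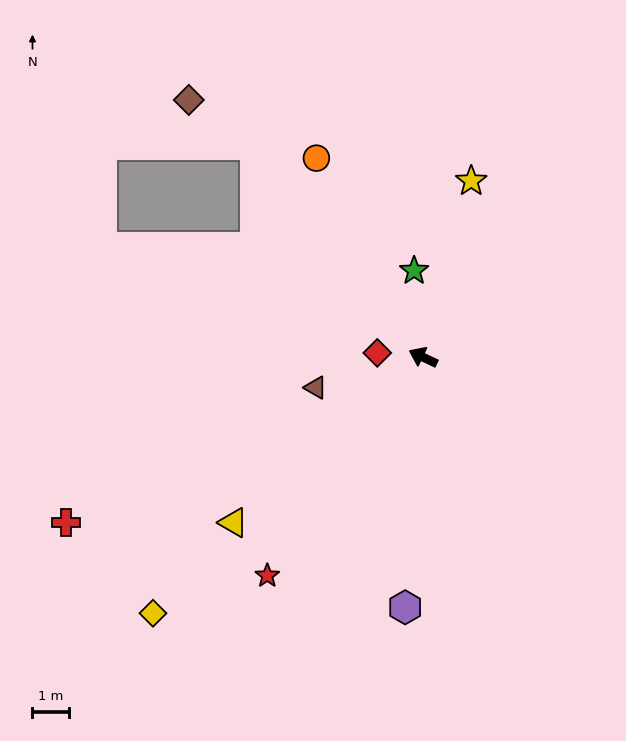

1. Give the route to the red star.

turn left 80°, forward 7.3 m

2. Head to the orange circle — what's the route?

turn right 36°, forward 6.2 m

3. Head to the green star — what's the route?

turn right 59°, forward 2.4 m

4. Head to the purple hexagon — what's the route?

turn left 111°, forward 6.8 m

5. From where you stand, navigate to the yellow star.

turn right 80°, forward 5.0 m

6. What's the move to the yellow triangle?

turn left 66°, forward 6.9 m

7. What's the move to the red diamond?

turn left 20°, forward 1.3 m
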